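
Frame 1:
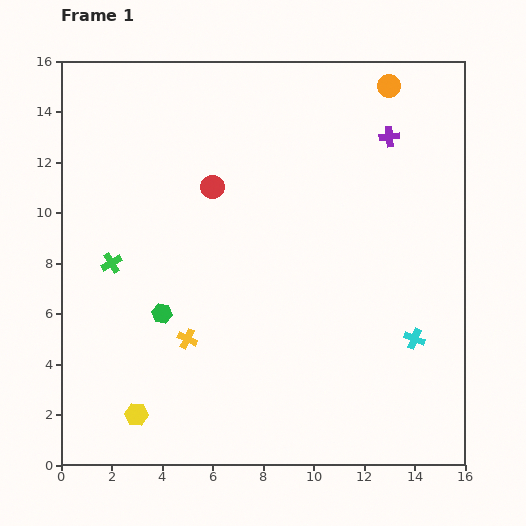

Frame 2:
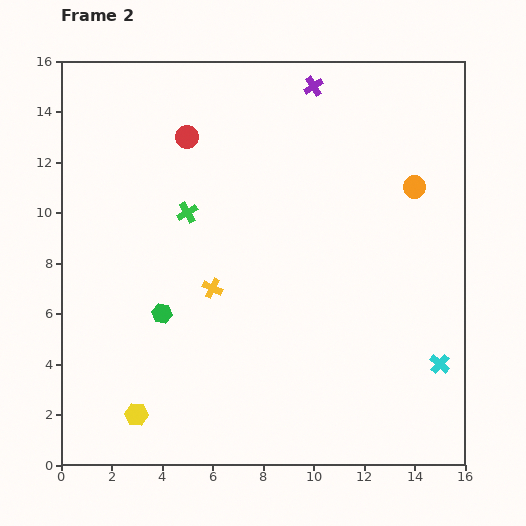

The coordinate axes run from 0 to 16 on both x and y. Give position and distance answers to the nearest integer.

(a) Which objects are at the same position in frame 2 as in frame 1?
the yellow hexagon, the green hexagon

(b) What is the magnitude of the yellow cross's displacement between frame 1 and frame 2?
2

The yellow cross moved from (5, 5) to (6, 7), a distance of √(1² + 2²) ≈ 2.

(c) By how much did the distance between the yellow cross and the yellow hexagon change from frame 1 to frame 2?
+2

Distance in frame 1: 4. Distance in frame 2: 6.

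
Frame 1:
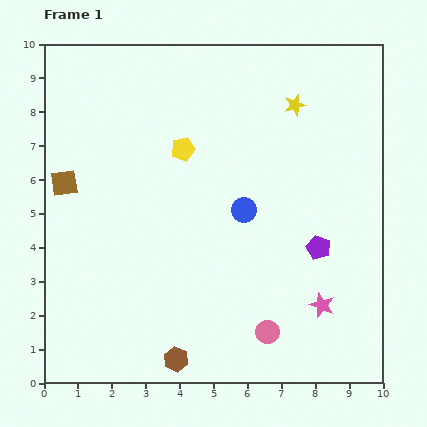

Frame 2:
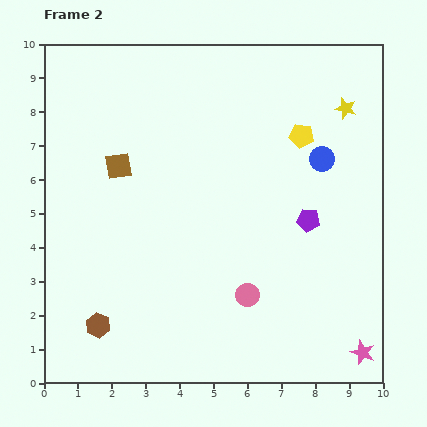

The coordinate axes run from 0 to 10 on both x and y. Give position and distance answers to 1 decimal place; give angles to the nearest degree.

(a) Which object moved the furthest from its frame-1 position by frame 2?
the yellow pentagon

(moved 3.5; next 2.7)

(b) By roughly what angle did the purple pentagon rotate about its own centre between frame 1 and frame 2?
16° counter-clockwise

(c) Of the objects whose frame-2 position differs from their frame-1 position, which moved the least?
the purple pentagon

(moved 0.9)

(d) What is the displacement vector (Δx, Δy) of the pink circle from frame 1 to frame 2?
(-0.6, 1.1)

The pink circle was at (6.6, 1.5) in frame 1 and (6.0, 2.6) in frame 2.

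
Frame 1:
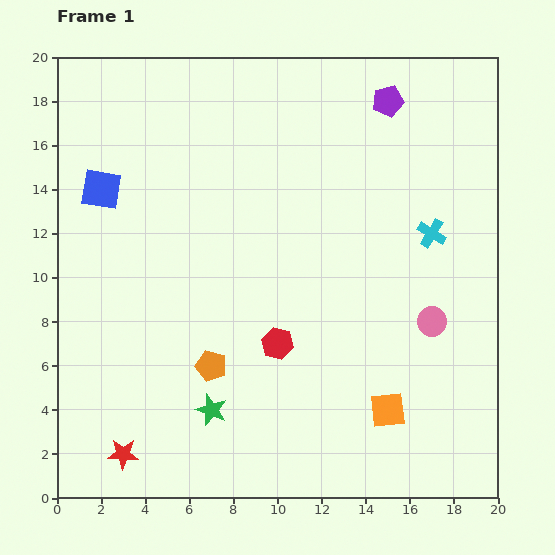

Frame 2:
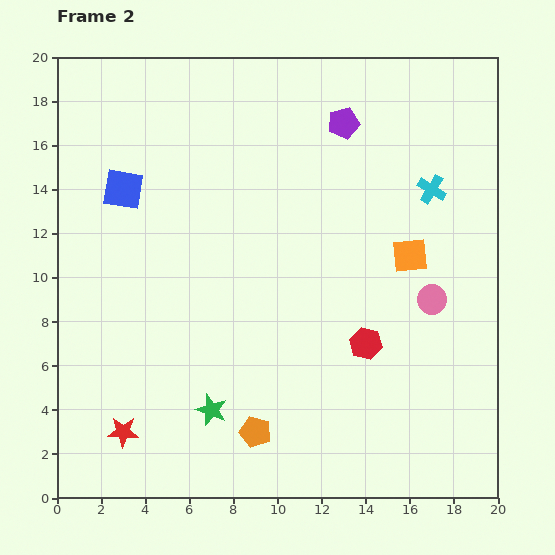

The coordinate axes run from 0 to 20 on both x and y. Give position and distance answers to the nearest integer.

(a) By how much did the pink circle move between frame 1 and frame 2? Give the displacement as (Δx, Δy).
(0, 1)

The pink circle was at (17, 8) in frame 1 and (17, 9) in frame 2.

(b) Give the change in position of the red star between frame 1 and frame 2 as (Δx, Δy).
(0, 1)

The red star was at (3, 2) in frame 1 and (3, 3) in frame 2.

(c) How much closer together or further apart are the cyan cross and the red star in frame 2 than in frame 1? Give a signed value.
+1

Distance in frame 1: 17. Distance in frame 2: 18.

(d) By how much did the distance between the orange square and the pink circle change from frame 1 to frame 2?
-2

Distance in frame 1: 4. Distance in frame 2: 2.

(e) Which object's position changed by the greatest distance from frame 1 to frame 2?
the orange square

(moved 7; next 4)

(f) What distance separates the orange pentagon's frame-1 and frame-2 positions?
4

The orange pentagon moved from (7, 6) to (9, 3), a distance of √(2² + 3²) ≈ 4.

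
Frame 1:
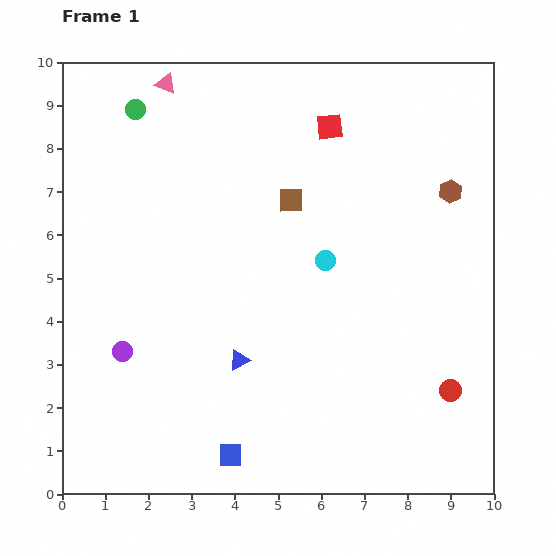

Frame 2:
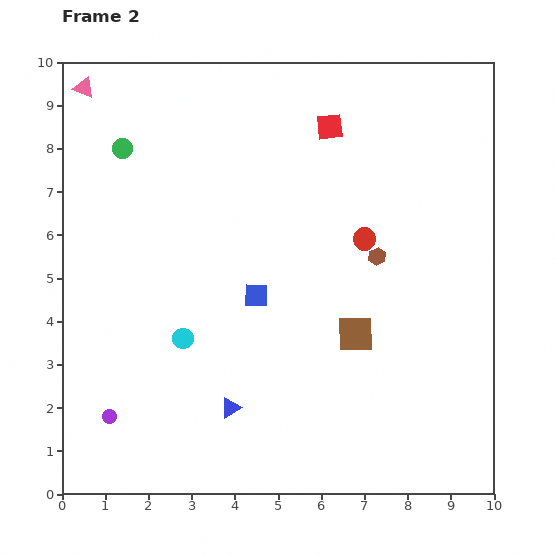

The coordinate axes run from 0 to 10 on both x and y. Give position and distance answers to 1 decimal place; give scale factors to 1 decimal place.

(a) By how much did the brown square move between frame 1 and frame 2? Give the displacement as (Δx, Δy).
(1.5, -3.1)

The brown square was at (5.3, 6.8) in frame 1 and (6.8, 3.7) in frame 2.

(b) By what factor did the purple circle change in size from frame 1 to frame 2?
0.7×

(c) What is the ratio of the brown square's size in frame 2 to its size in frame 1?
1.5×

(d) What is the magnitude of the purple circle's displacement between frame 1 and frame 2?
1.5

The purple circle moved from (1.4, 3.3) to (1.1, 1.8), a distance of √(0.3² + 1.5²) ≈ 1.5.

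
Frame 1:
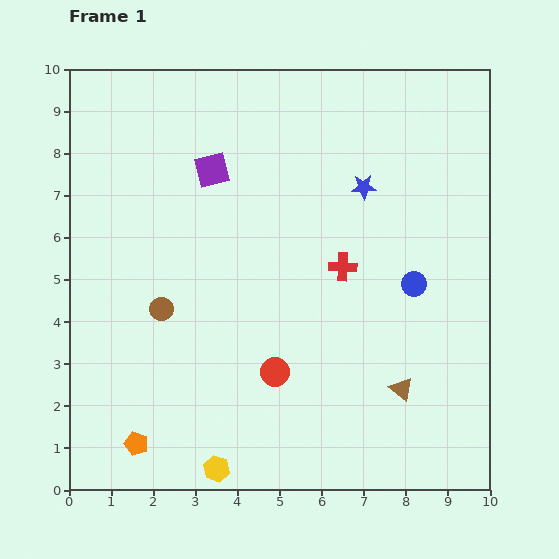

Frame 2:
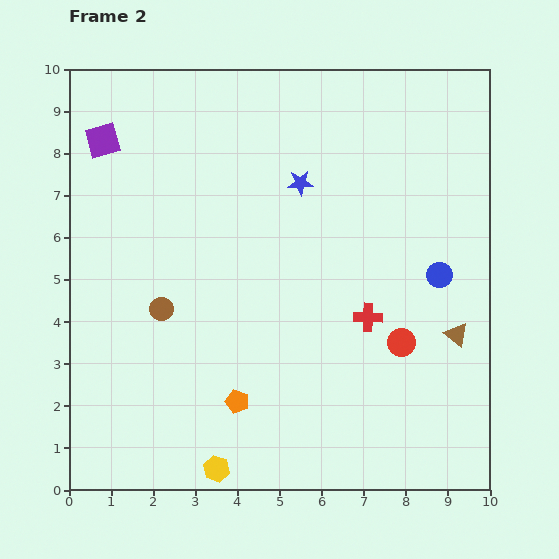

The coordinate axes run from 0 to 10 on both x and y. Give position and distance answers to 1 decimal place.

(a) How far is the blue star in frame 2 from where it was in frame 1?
1.5

The blue star moved from (7.0, 7.2) to (5.5, 7.3), a distance of √(1.5² + 0.1²) ≈ 1.5.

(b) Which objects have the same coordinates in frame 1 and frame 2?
the brown circle, the yellow hexagon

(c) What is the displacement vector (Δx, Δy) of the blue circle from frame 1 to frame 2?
(0.6, 0.2)

The blue circle was at (8.2, 4.9) in frame 1 and (8.8, 5.1) in frame 2.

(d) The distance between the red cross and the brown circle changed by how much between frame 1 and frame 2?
+0.5

Distance in frame 1: 4.4. Distance in frame 2: 4.9.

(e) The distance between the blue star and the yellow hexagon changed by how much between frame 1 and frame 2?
-0.5

Distance in frame 1: 7.6. Distance in frame 2: 7.1.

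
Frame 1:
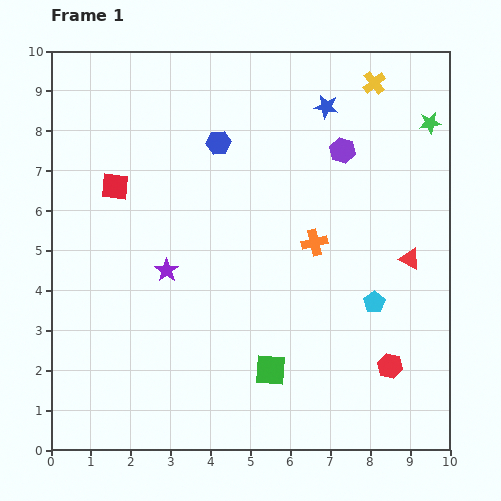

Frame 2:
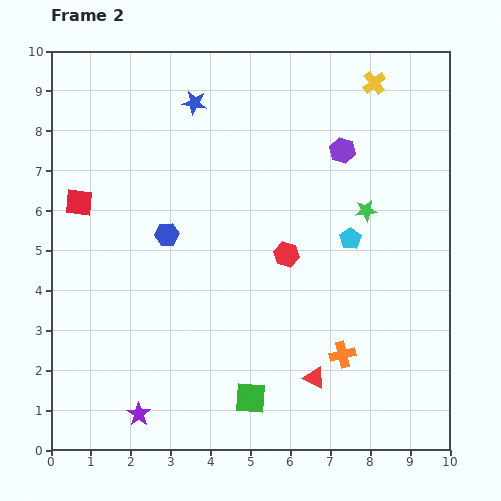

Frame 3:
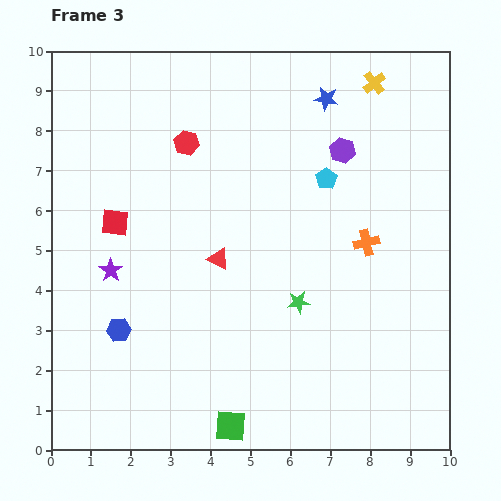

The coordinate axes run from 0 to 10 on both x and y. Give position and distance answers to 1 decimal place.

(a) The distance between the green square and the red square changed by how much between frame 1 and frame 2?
+0.5

Distance in frame 1: 6.0. Distance in frame 2: 6.5.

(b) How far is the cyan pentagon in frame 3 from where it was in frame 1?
3.3

The cyan pentagon moved from (8.1, 3.7) to (6.9, 6.8), a distance of √(1.2² + 3.1²) ≈ 3.3.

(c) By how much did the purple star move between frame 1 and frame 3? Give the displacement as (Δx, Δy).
(-1.4, 0.0)

The purple star was at (2.9, 4.5) in frame 1 and (1.5, 4.5) in frame 3.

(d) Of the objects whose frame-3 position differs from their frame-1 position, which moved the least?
the blue star

(moved 0.2)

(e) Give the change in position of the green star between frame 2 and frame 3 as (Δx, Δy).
(-1.7, -2.3)

The green star was at (7.9, 6.0) in frame 2 and (6.2, 3.7) in frame 3.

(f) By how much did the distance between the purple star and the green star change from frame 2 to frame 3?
-2.8

Distance in frame 2: 7.6. Distance in frame 3: 4.8.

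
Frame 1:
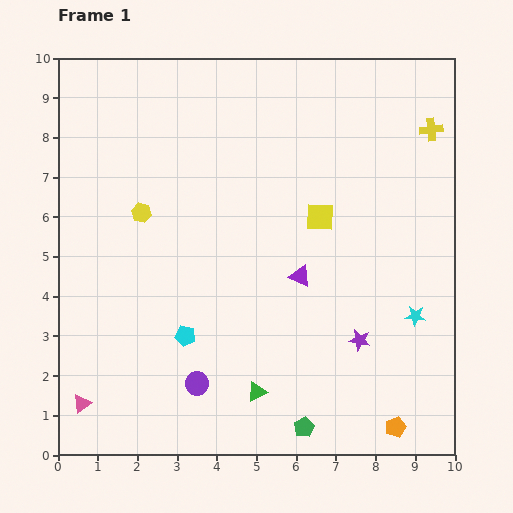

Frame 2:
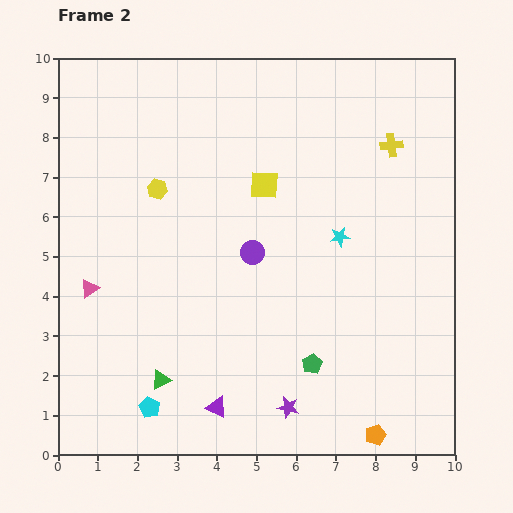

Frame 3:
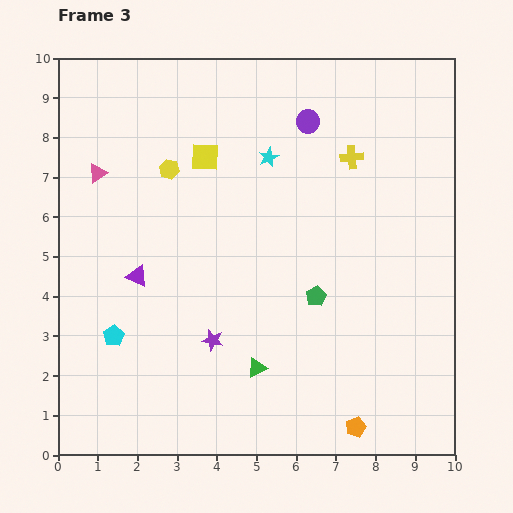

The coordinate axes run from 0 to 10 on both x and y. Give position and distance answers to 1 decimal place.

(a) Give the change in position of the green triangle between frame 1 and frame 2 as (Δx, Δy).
(-2.4, 0.3)

The green triangle was at (5.0, 1.6) in frame 1 and (2.6, 1.9) in frame 2.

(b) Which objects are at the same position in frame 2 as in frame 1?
none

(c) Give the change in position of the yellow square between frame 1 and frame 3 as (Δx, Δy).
(-2.9, 1.5)

The yellow square was at (6.6, 6.0) in frame 1 and (3.7, 7.5) in frame 3.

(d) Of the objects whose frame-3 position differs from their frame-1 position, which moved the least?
the green triangle

(moved 0.6)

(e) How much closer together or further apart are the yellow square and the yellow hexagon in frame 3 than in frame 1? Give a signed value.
-3.6

Distance in frame 1: 4.5. Distance in frame 3: 0.9.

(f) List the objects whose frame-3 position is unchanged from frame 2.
none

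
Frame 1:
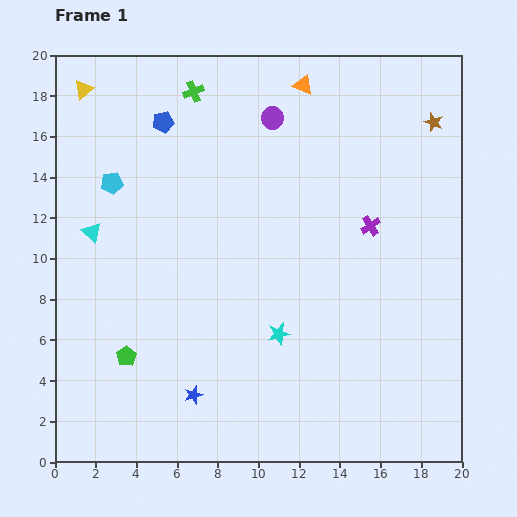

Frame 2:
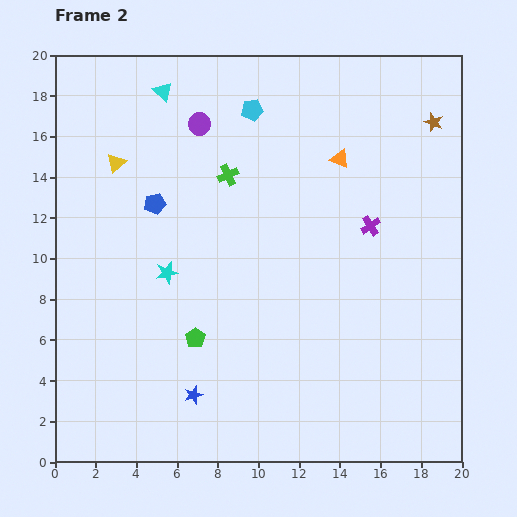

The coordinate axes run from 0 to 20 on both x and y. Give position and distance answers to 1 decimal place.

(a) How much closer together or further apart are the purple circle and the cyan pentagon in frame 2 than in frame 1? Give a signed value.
-5.8

Distance in frame 1: 8.5. Distance in frame 2: 2.7.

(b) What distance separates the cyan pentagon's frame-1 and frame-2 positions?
7.8

The cyan pentagon moved from (2.8, 13.7) to (9.7, 17.3), a distance of √(6.9² + 3.6²) ≈ 7.8.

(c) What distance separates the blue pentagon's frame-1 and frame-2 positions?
4.0

The blue pentagon moved from (5.3, 16.7) to (4.9, 12.7), a distance of √(0.4² + 4.0²) ≈ 4.0.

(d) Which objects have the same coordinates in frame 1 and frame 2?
the blue star, the brown star, the purple cross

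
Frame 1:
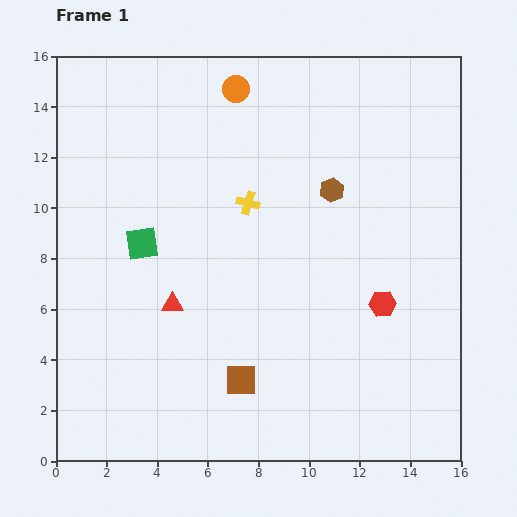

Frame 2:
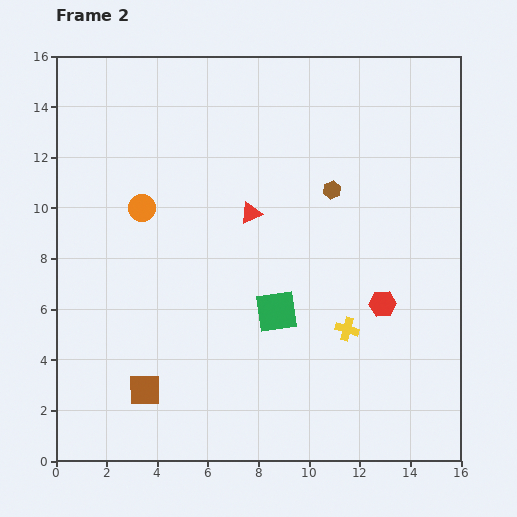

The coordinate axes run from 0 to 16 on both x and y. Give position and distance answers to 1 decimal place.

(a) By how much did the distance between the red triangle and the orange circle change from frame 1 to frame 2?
-4.6

Distance in frame 1: 8.9. Distance in frame 2: 4.3.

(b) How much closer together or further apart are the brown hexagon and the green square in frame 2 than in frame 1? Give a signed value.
-2.5

Distance in frame 1: 7.8. Distance in frame 2: 5.3.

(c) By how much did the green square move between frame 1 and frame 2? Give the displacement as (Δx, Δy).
(5.3, -2.7)

The green square was at (3.4, 8.6) in frame 1 and (8.7, 5.9) in frame 2.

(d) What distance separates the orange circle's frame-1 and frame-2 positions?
6.0

The orange circle moved from (7.1, 14.7) to (3.4, 10.0), a distance of √(3.7² + 4.7²) ≈ 6.0.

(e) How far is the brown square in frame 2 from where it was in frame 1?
3.8

The brown square moved from (7.3, 3.2) to (3.5, 2.8), a distance of √(3.8² + 0.4²) ≈ 3.8.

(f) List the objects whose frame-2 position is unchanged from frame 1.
the red hexagon, the brown hexagon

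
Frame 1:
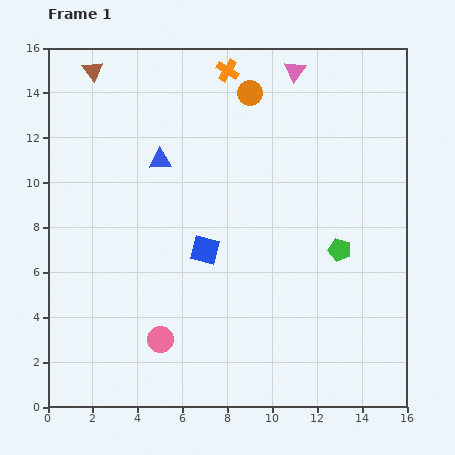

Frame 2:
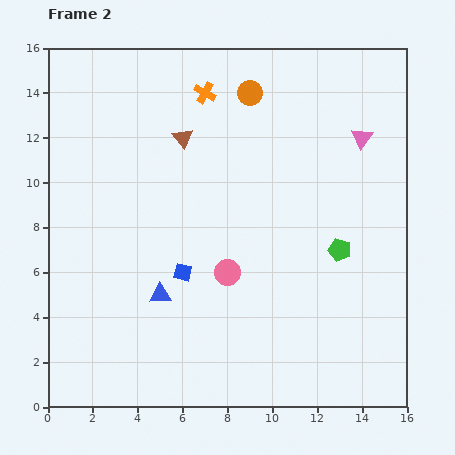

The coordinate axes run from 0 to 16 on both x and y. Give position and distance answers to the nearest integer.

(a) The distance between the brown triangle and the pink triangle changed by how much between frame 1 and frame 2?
-1

Distance in frame 1: 9. Distance in frame 2: 8.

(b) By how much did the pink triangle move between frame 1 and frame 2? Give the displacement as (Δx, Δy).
(3, -3)

The pink triangle was at (11, 15) in frame 1 and (14, 12) in frame 2.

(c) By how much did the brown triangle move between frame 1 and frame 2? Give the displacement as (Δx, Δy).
(4, -3)

The brown triangle was at (2, 15) in frame 1 and (6, 12) in frame 2.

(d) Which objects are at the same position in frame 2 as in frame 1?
the orange circle, the green pentagon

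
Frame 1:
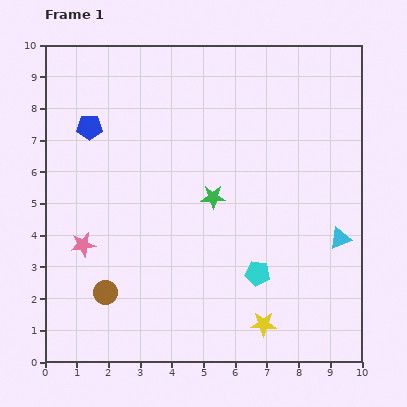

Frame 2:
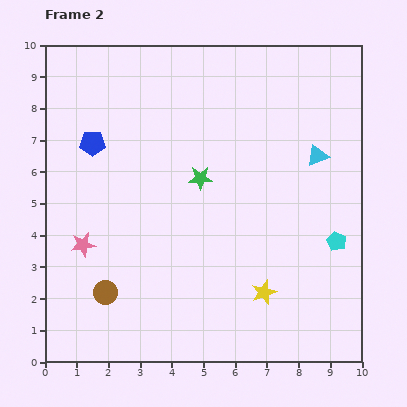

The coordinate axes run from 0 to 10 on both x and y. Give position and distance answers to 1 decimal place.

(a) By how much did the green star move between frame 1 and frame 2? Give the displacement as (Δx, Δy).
(-0.4, 0.6)

The green star was at (5.3, 5.2) in frame 1 and (4.9, 5.8) in frame 2.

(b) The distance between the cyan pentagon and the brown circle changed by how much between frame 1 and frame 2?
+2.7

Distance in frame 1: 4.8. Distance in frame 2: 7.5.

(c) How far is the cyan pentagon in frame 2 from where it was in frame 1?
2.7

The cyan pentagon moved from (6.7, 2.8) to (9.2, 3.8), a distance of √(2.5² + 1.0²) ≈ 2.7.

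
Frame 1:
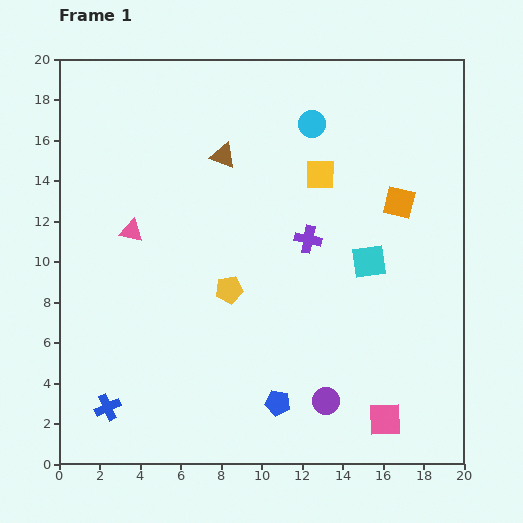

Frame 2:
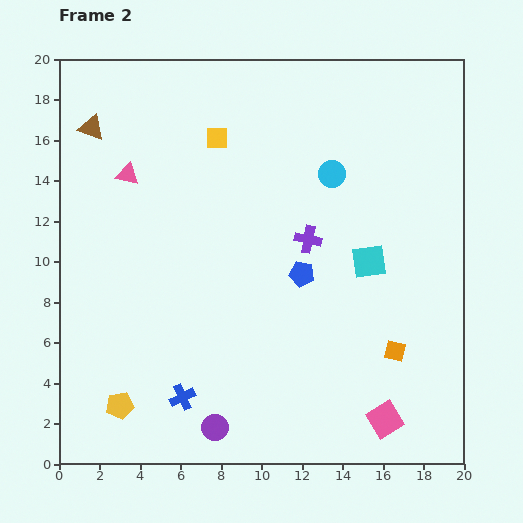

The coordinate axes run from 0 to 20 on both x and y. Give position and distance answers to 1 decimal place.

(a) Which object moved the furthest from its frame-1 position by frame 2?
the yellow pentagon

(moved 7.9; next 7.3)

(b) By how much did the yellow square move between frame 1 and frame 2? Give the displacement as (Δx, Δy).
(-5.1, 1.8)

The yellow square was at (12.9, 14.3) in frame 1 and (7.8, 16.1) in frame 2.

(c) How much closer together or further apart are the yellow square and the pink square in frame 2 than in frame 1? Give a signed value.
+3.7

Distance in frame 1: 12.5. Distance in frame 2: 16.2.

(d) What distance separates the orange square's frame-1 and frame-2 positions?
7.3

The orange square moved from (16.8, 12.9) to (16.6, 5.6), a distance of √(0.2² + 7.3²) ≈ 7.3.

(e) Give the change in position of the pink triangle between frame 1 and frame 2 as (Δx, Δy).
(-0.2, 2.8)

The pink triangle was at (3.6, 11.5) in frame 1 and (3.4, 14.3) in frame 2.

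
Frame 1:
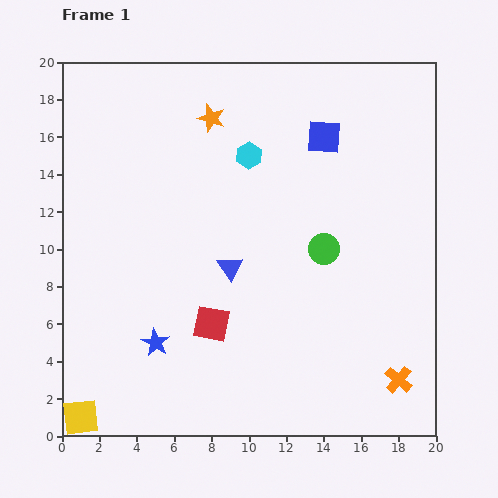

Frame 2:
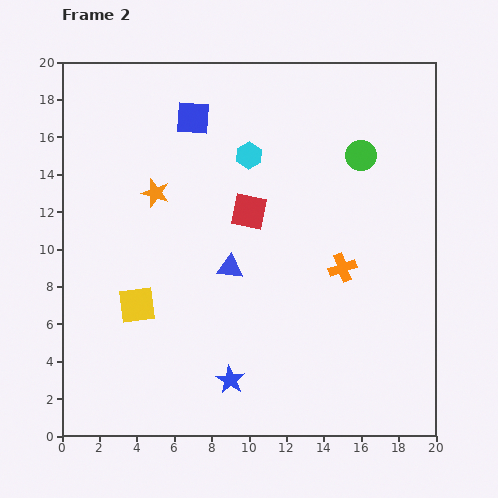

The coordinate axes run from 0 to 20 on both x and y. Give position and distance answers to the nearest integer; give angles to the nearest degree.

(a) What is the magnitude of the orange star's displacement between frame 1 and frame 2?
5

The orange star moved from (8, 17) to (5, 13), a distance of √(3² + 4²) ≈ 5.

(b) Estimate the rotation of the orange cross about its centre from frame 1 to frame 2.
31° clockwise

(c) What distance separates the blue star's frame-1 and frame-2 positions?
4

The blue star moved from (5, 5) to (9, 3), a distance of √(4² + 2²) ≈ 4.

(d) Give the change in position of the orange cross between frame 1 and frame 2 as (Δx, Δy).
(-3, 6)

The orange cross was at (18, 3) in frame 1 and (15, 9) in frame 2.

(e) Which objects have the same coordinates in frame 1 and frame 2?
the cyan hexagon, the blue triangle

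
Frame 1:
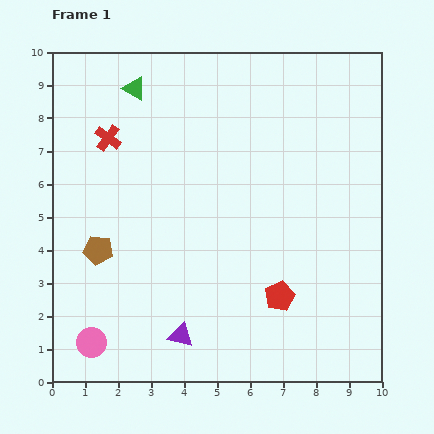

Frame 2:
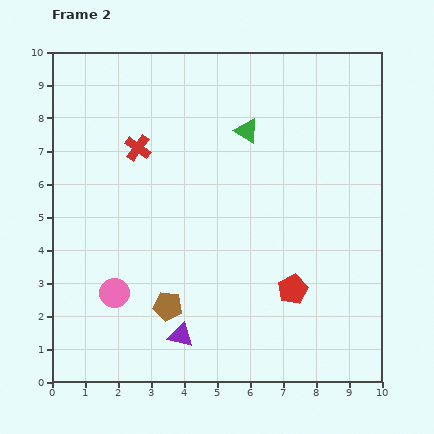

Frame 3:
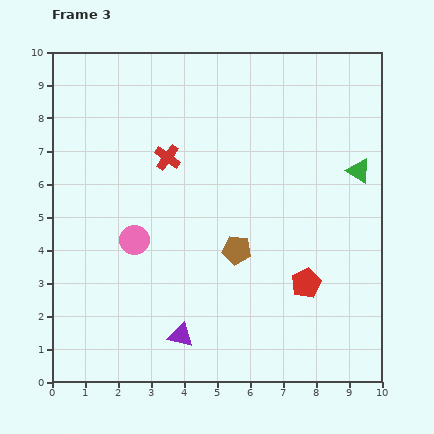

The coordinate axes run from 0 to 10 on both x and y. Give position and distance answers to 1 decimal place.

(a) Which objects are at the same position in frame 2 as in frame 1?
the purple triangle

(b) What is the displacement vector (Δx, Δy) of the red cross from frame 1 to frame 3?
(1.8, -0.6)

The red cross was at (1.7, 7.4) in frame 1 and (3.5, 6.8) in frame 3.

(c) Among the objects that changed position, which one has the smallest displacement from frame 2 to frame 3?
the red pentagon

(moved 0.4)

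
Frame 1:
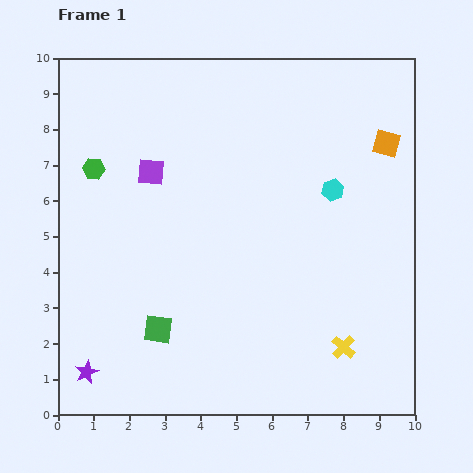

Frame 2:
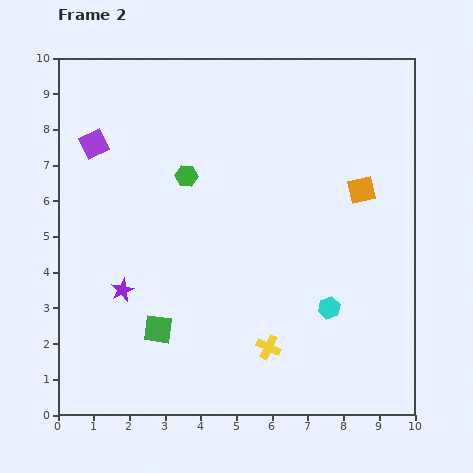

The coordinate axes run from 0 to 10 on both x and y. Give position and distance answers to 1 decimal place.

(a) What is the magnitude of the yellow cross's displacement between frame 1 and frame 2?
2.1

The yellow cross moved from (8.0, 1.9) to (5.9, 1.9), a distance of √(2.1² + 0.0²) ≈ 2.1.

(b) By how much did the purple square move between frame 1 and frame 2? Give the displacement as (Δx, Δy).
(-1.6, 0.8)

The purple square was at (2.6, 6.8) in frame 1 and (1.0, 7.6) in frame 2.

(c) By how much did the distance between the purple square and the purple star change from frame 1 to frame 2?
-1.7

Distance in frame 1: 5.9. Distance in frame 2: 4.2.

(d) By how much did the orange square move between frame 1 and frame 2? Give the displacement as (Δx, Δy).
(-0.7, -1.3)

The orange square was at (9.2, 7.6) in frame 1 and (8.5, 6.3) in frame 2.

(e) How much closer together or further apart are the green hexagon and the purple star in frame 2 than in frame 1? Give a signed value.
-2.0

Distance in frame 1: 5.7. Distance in frame 2: 3.7.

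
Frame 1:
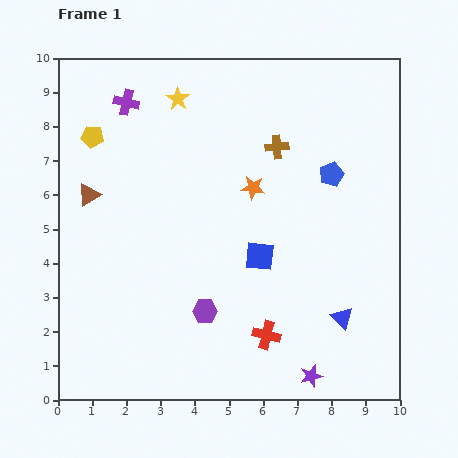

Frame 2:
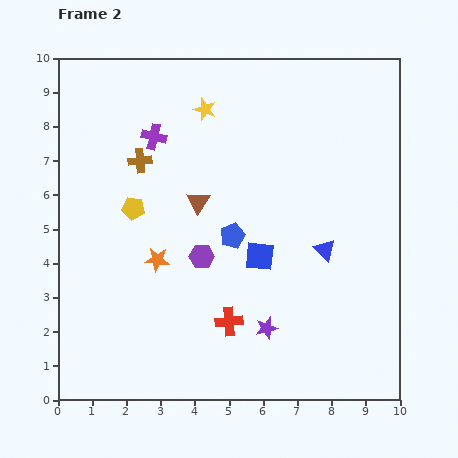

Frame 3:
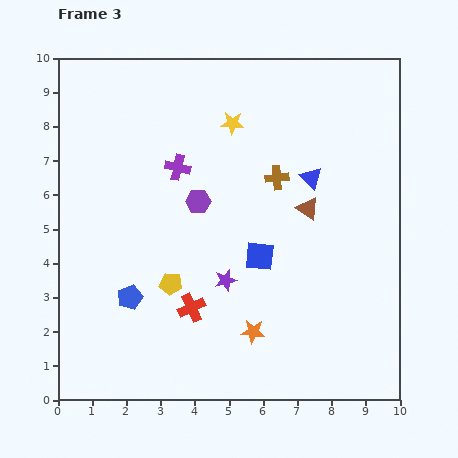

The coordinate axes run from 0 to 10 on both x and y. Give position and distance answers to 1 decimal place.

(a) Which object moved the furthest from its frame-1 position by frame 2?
the brown cross

(moved 4.0; next 3.5)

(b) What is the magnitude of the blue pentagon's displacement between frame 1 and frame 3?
6.9

The blue pentagon moved from (8.0, 6.6) to (2.1, 3.0), a distance of √(5.9² + 3.6²) ≈ 6.9.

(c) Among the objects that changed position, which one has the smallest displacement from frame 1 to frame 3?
the brown cross

(moved 0.9)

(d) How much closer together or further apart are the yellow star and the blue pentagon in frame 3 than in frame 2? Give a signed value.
+2.1

Distance in frame 2: 3.8. Distance in frame 3: 5.9.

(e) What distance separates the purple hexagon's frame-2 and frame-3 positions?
1.6

The purple hexagon moved from (4.2, 4.2) to (4.1, 5.8), a distance of √(0.1² + 1.6²) ≈ 1.6.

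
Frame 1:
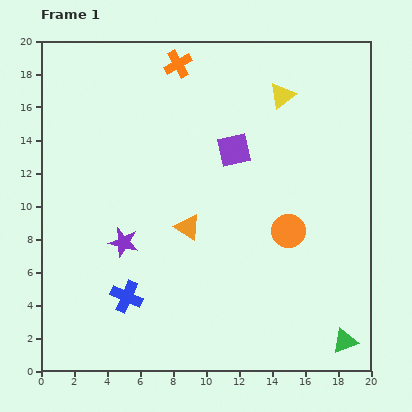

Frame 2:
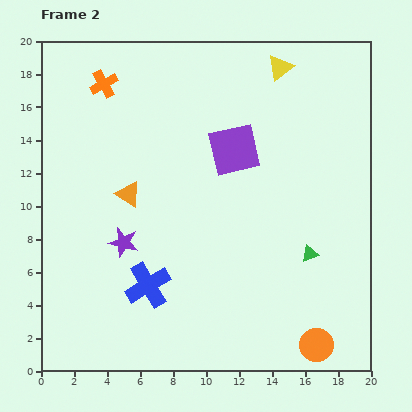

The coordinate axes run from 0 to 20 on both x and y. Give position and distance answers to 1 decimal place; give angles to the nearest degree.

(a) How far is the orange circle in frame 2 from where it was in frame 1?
7.1

The orange circle moved from (15.0, 8.5) to (16.7, 1.6), a distance of √(1.7² + 6.9²) ≈ 7.1.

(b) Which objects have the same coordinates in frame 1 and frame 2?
the purple star, the purple square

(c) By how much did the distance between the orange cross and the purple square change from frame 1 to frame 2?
+2.7

Distance in frame 1: 6.2. Distance in frame 2: 8.9.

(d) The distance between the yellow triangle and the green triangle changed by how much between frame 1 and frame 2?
-4.0

Distance in frame 1: 15.4. Distance in frame 2: 11.4.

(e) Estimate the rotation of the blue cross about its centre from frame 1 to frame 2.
35° clockwise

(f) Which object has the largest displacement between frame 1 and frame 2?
the orange circle

(moved 7.1; next 5.7)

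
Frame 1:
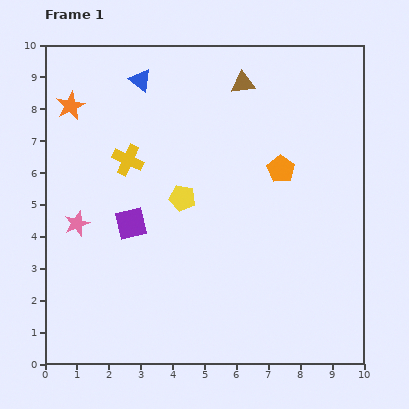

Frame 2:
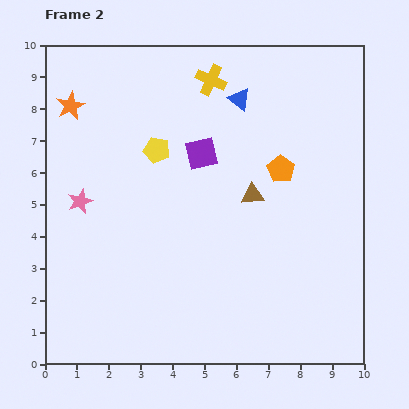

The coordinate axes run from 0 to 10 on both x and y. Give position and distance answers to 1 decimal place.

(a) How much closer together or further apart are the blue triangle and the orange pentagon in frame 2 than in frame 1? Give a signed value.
-2.6

Distance in frame 1: 5.2. Distance in frame 2: 2.6.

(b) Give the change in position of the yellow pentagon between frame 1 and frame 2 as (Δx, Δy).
(-0.8, 1.5)

The yellow pentagon was at (4.3, 5.2) in frame 1 and (3.5, 6.7) in frame 2.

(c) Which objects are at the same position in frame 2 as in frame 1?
the orange star, the orange pentagon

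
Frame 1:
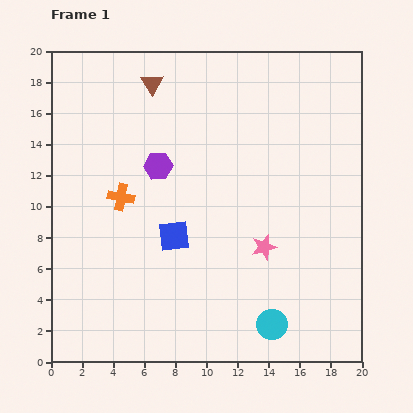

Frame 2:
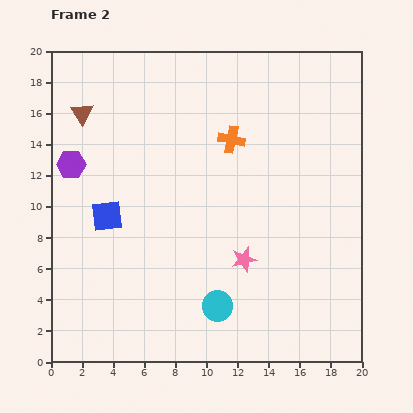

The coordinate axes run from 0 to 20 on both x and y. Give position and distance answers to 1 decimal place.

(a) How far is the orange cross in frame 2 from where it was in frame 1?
8.0

The orange cross moved from (4.5, 10.6) to (11.6, 14.3), a distance of √(7.1² + 3.7²) ≈ 8.0.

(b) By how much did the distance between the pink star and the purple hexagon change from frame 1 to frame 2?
+4.1

Distance in frame 1: 8.6. Distance in frame 2: 12.7.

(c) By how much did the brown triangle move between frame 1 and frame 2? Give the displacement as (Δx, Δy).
(-4.5, -1.9)

The brown triangle was at (6.5, 17.9) in frame 1 and (2.0, 16.0) in frame 2.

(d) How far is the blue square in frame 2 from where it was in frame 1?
4.5

The blue square moved from (7.9, 8.1) to (3.6, 9.4), a distance of √(4.3² + 1.3²) ≈ 4.5.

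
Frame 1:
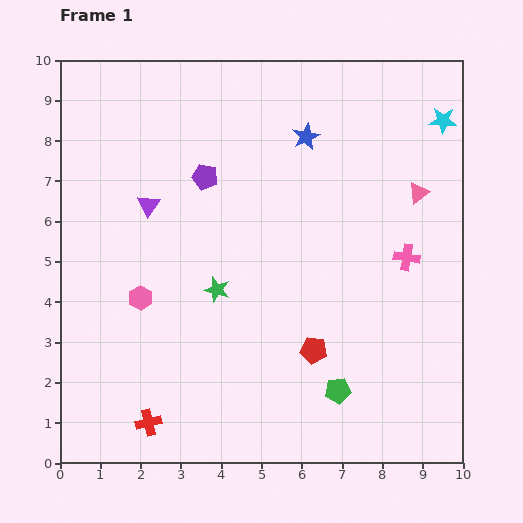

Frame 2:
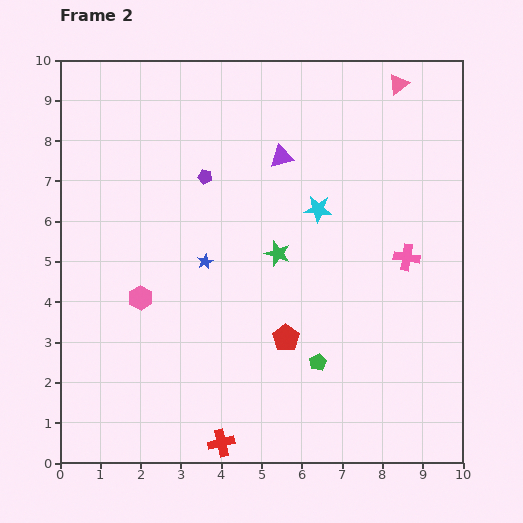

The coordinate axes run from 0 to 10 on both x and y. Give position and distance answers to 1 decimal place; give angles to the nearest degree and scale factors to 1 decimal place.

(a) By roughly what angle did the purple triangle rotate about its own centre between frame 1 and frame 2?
41° clockwise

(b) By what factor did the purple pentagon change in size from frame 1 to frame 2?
0.6×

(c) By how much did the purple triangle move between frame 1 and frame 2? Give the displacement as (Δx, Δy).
(3.3, 1.2)

The purple triangle was at (2.2, 6.4) in frame 1 and (5.5, 7.6) in frame 2.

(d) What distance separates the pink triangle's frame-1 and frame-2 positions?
2.7

The pink triangle moved from (8.9, 6.7) to (8.4, 9.4), a distance of √(0.5² + 2.7²) ≈ 2.7.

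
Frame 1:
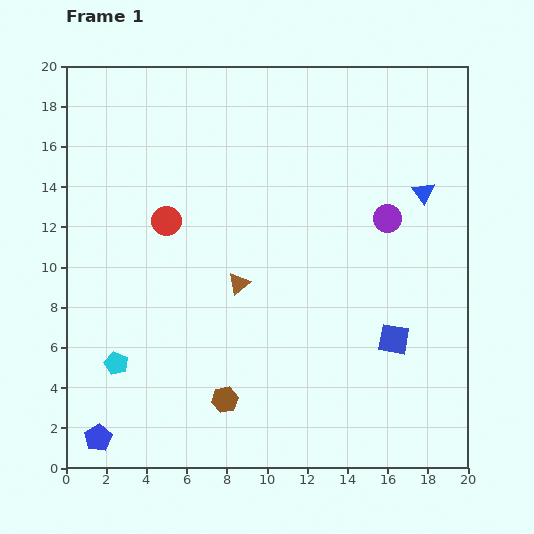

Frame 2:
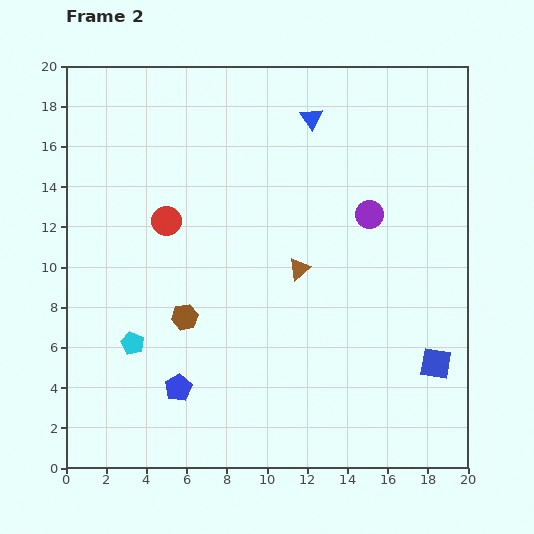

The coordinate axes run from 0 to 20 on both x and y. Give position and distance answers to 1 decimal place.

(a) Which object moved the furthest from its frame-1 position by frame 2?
the blue triangle

(moved 6.7; next 4.7)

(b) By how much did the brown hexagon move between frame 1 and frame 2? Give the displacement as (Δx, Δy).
(-2.0, 4.1)

The brown hexagon was at (7.9, 3.4) in frame 1 and (5.9, 7.5) in frame 2.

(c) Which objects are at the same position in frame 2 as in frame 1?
the red circle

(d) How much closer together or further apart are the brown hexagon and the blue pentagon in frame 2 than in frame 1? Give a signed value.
-3.1

Distance in frame 1: 6.6. Distance in frame 2: 3.5.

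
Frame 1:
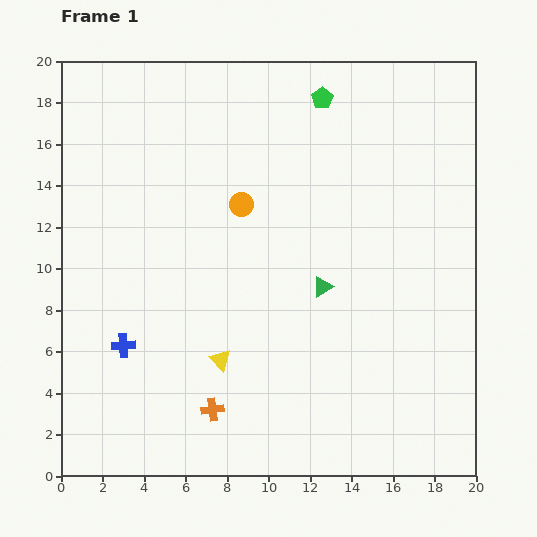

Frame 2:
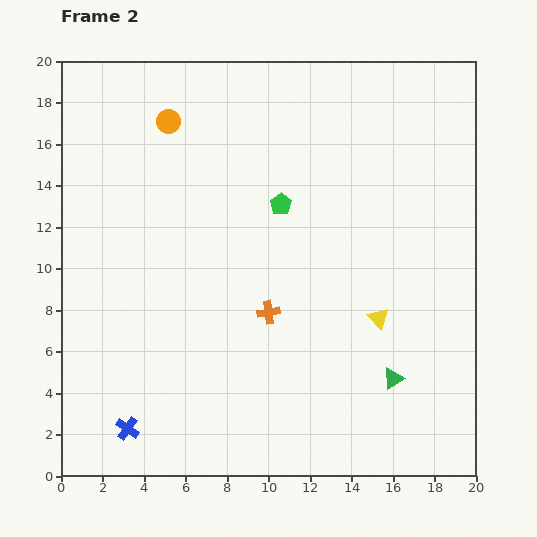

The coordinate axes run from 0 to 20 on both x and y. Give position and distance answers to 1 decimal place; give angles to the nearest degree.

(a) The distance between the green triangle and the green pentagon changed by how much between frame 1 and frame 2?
+0.9

Distance in frame 1: 9.1. Distance in frame 2: 10.0.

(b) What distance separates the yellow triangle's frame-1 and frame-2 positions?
7.9

The yellow triangle moved from (7.7, 5.6) to (15.3, 7.6), a distance of √(7.6² + 2.0²) ≈ 7.9.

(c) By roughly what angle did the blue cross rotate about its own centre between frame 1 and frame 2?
38° clockwise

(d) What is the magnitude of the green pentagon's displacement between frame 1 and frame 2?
5.5

The green pentagon moved from (12.6, 18.2) to (10.6, 13.1), a distance of √(2.0² + 5.1²) ≈ 5.5.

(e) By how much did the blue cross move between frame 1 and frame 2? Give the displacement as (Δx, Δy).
(0.2, -4.0)

The blue cross was at (3.0, 6.3) in frame 1 and (3.2, 2.3) in frame 2.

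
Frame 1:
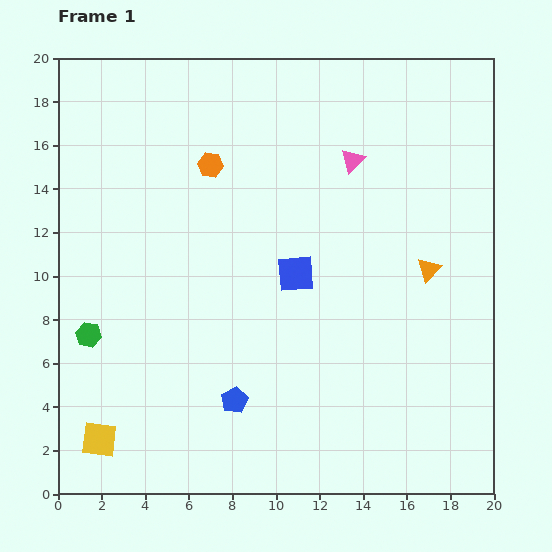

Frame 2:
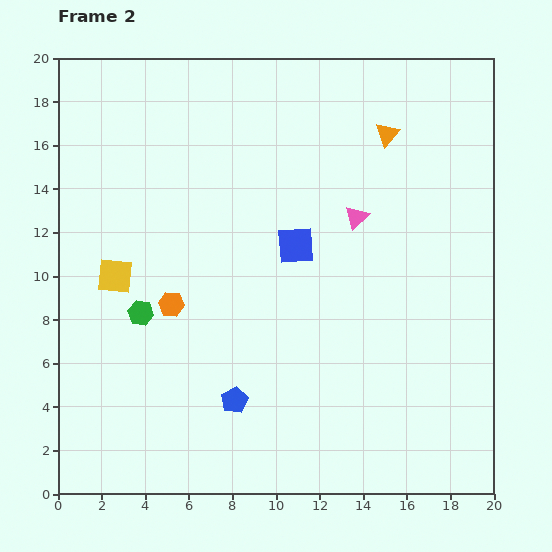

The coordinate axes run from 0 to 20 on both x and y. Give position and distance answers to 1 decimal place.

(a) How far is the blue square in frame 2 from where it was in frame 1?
1.3

The blue square moved from (10.9, 10.1) to (10.9, 11.4), a distance of √(0.0² + 1.3²) ≈ 1.3.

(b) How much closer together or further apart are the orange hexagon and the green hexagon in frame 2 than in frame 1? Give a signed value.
-8.1

Distance in frame 1: 9.6. Distance in frame 2: 1.5.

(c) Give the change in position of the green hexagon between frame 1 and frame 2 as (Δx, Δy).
(2.4, 1.0)

The green hexagon was at (1.4, 7.3) in frame 1 and (3.8, 8.3) in frame 2.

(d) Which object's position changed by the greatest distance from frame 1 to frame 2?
the yellow square

(moved 7.5; next 6.6)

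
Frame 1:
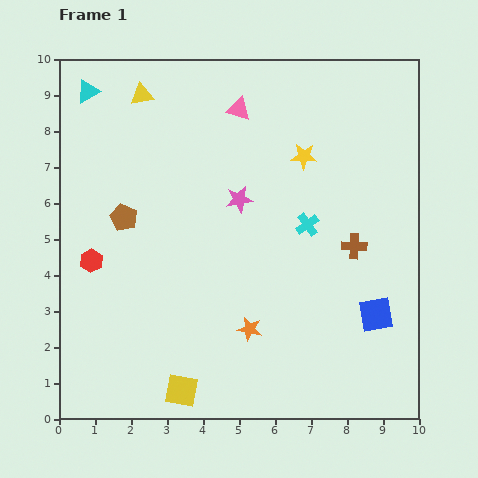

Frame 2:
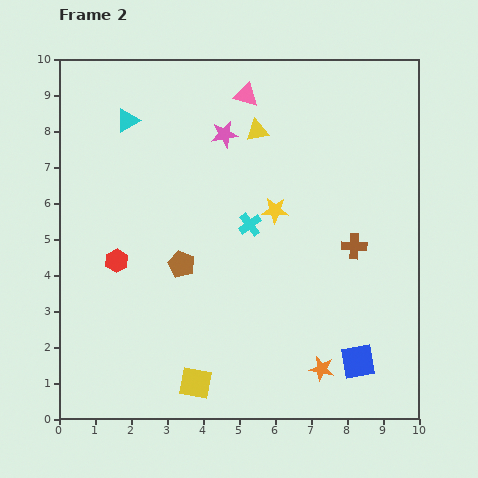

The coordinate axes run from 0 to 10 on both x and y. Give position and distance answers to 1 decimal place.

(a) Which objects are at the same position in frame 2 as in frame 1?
the brown cross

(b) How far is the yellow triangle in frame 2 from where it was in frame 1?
3.4

The yellow triangle moved from (2.3, 9.0) to (5.5, 8.0), a distance of √(3.2² + 1.0²) ≈ 3.4.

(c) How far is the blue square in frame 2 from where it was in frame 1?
1.4

The blue square moved from (8.8, 2.9) to (8.3, 1.6), a distance of √(0.5² + 1.3²) ≈ 1.4.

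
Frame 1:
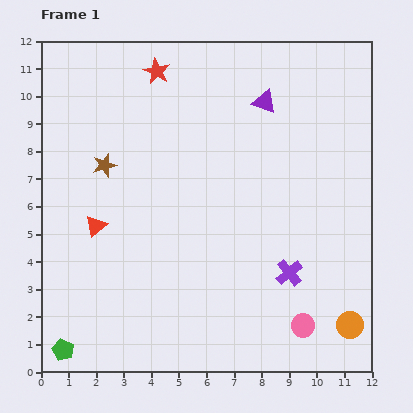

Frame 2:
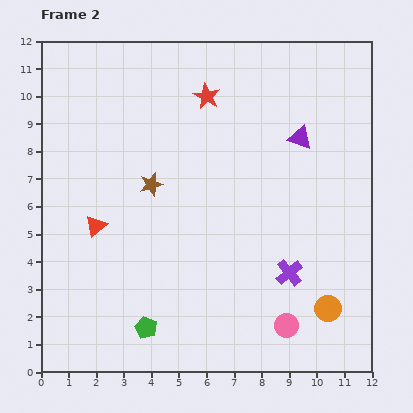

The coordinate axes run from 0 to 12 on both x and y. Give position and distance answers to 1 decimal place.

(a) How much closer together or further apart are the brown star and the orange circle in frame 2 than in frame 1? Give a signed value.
-2.8

Distance in frame 1: 10.6. Distance in frame 2: 7.8.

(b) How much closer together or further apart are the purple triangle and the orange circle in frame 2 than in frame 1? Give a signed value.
-2.4

Distance in frame 1: 8.7. Distance in frame 2: 6.3.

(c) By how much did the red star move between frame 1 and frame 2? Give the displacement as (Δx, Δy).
(1.8, -0.9)

The red star was at (4.2, 10.9) in frame 1 and (6.0, 10.0) in frame 2.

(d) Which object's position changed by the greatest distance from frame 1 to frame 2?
the green pentagon

(moved 3.1; next 2.0)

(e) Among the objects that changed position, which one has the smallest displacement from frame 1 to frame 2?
the pink circle

(moved 0.6)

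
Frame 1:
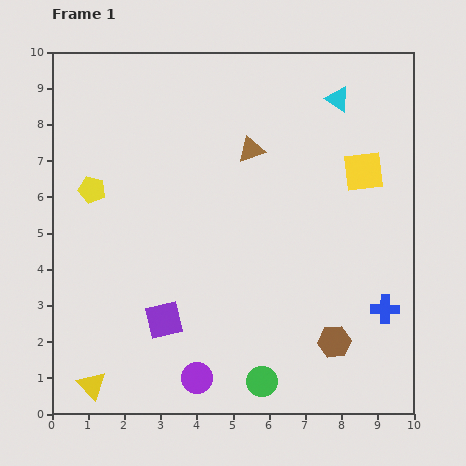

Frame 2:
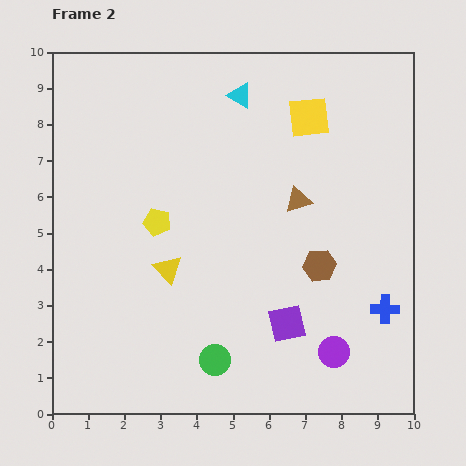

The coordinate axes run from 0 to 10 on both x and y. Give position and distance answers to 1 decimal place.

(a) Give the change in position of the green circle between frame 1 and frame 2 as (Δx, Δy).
(-1.3, 0.6)

The green circle was at (5.8, 0.9) in frame 1 and (4.5, 1.5) in frame 2.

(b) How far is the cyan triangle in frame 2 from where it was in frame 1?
2.7

The cyan triangle moved from (7.9, 8.7) to (5.2, 8.8), a distance of √(2.7² + 0.1²) ≈ 2.7.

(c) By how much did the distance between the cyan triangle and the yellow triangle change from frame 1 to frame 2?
-5.2

Distance in frame 1: 10.4. Distance in frame 2: 5.2.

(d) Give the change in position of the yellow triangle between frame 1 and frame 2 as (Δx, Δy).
(2.1, 3.2)

The yellow triangle was at (1.1, 0.8) in frame 1 and (3.2, 4.0) in frame 2.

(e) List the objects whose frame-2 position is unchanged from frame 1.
the blue cross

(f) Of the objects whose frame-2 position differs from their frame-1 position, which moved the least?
the green circle

(moved 1.4)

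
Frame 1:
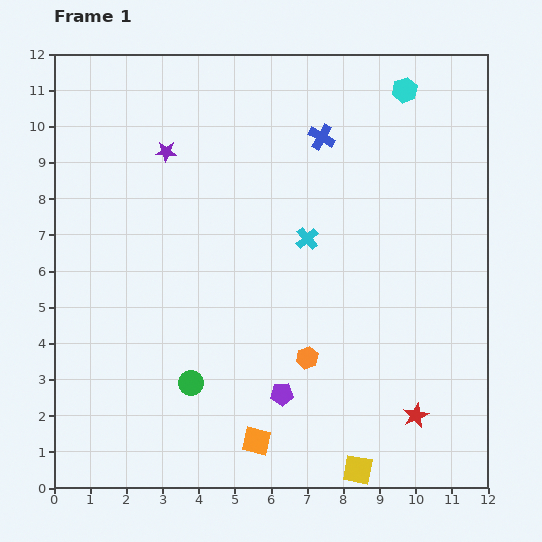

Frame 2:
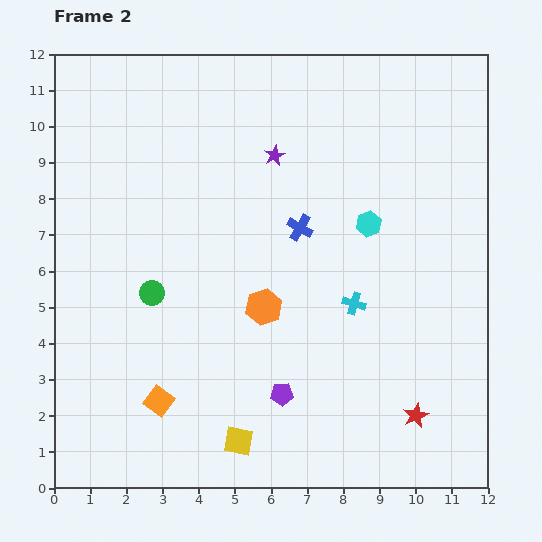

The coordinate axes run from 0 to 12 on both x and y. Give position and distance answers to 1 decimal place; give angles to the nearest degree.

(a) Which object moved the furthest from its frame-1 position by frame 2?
the cyan hexagon

(moved 3.8; next 3.4)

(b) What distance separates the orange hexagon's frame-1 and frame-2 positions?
1.8

The orange hexagon moved from (7.0, 3.6) to (5.8, 5.0), a distance of √(1.2² + 1.4²) ≈ 1.8.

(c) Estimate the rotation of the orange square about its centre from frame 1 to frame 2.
23° clockwise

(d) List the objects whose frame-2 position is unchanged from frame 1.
the red star, the purple pentagon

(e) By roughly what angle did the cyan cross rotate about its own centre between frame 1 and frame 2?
33° counter-clockwise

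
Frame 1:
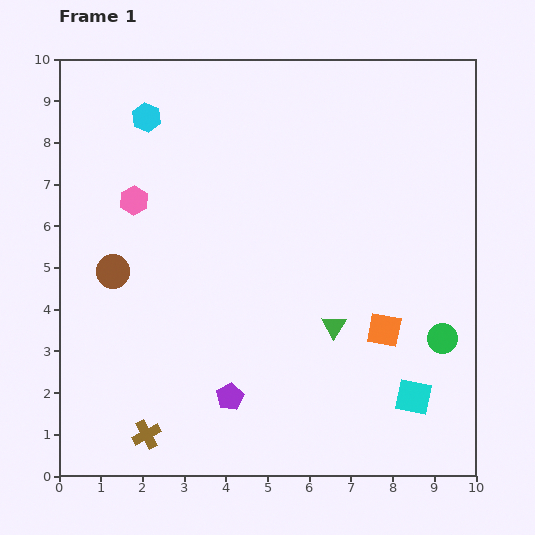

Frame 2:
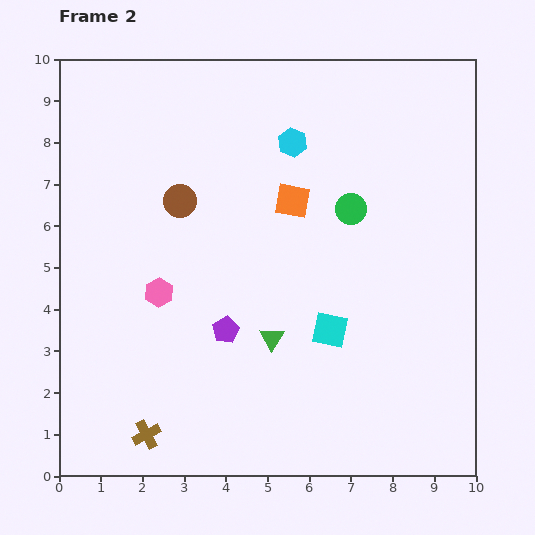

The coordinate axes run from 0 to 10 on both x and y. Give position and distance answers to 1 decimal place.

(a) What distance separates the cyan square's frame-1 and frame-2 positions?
2.6

The cyan square moved from (8.5, 1.9) to (6.5, 3.5), a distance of √(2.0² + 1.6²) ≈ 2.6.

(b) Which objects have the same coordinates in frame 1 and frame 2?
the brown cross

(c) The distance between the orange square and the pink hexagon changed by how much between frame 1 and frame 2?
-2.9

Distance in frame 1: 6.8. Distance in frame 2: 3.9.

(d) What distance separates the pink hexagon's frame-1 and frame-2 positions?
2.3

The pink hexagon moved from (1.8, 6.6) to (2.4, 4.4), a distance of √(0.6² + 2.2²) ≈ 2.3.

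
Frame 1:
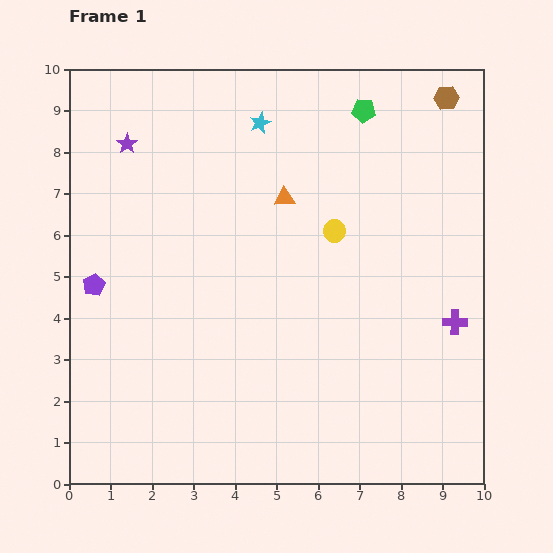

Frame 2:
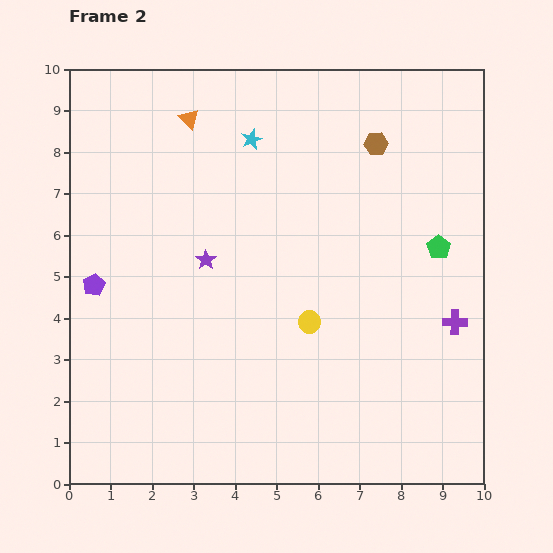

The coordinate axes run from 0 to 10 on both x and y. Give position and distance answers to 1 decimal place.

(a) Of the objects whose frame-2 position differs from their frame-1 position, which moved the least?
the cyan star

(moved 0.4)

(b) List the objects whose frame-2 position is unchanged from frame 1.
the purple cross, the purple pentagon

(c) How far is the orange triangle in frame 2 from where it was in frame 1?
3.0

The orange triangle moved from (5.2, 6.9) to (2.9, 8.8), a distance of √(2.3² + 1.9²) ≈ 3.0.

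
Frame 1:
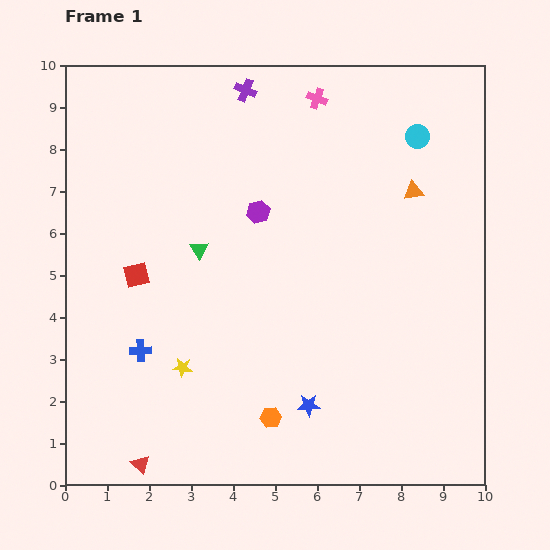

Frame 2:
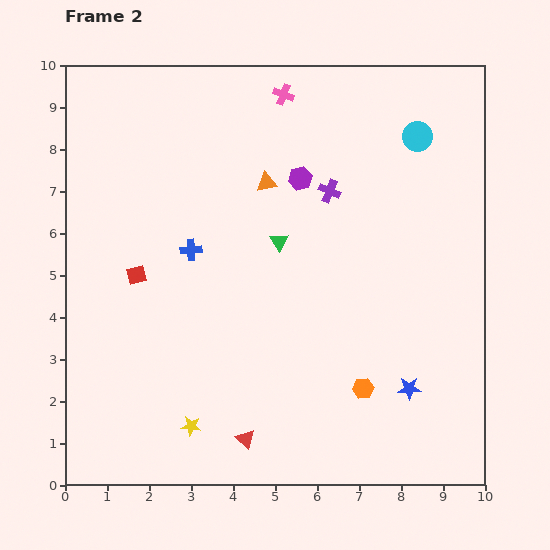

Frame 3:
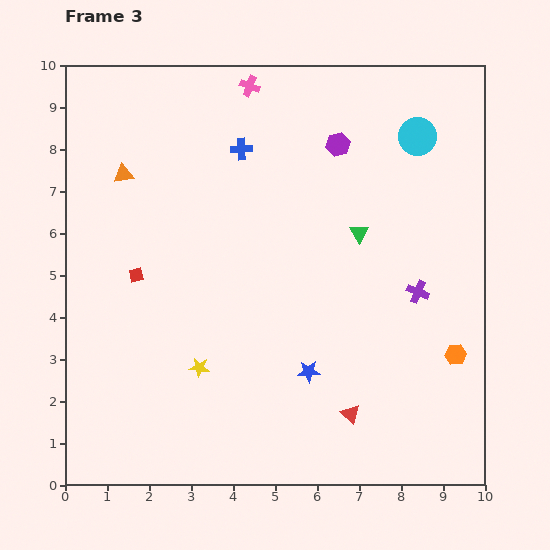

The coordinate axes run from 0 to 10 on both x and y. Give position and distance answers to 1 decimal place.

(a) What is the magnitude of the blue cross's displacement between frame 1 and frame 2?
2.7

The blue cross moved from (1.8, 3.2) to (3.0, 5.6), a distance of √(1.2² + 2.4²) ≈ 2.7.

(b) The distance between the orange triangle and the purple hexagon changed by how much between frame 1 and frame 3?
+1.4

Distance in frame 1: 3.7. Distance in frame 3: 5.1.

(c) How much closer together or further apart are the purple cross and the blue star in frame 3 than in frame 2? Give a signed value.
-1.9

Distance in frame 2: 5.1. Distance in frame 3: 3.2.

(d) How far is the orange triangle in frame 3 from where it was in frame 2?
3.4

The orange triangle moved from (4.8, 7.2) to (1.4, 7.4), a distance of √(3.4² + 0.2²) ≈ 3.4.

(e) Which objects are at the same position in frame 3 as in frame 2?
the cyan circle, the red square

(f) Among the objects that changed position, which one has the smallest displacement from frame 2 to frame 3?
the pink cross

(moved 0.8)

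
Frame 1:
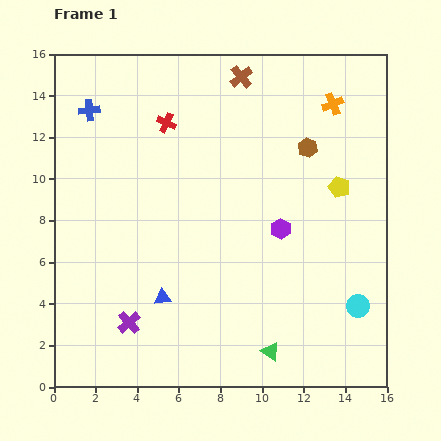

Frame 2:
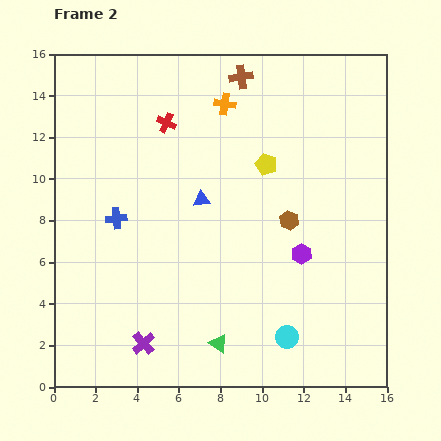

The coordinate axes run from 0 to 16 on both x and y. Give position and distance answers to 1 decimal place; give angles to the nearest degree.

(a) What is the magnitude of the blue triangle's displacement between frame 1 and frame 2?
5.1

The blue triangle moved from (5.2, 4.3) to (7.1, 9.0), a distance of √(1.9² + 4.7²) ≈ 5.1.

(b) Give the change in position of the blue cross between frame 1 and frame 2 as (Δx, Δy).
(1.3, -5.2)

The blue cross was at (1.7, 13.3) in frame 1 and (3.0, 8.1) in frame 2.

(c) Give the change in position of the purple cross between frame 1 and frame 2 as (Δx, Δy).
(0.7, -1.0)

The purple cross was at (3.6, 3.1) in frame 1 and (4.3, 2.1) in frame 2.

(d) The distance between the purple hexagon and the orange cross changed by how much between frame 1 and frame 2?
+1.6

Distance in frame 1: 6.5. Distance in frame 2: 8.1.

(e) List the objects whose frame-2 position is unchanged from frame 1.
the brown cross, the red cross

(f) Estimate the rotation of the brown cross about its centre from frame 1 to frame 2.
31° clockwise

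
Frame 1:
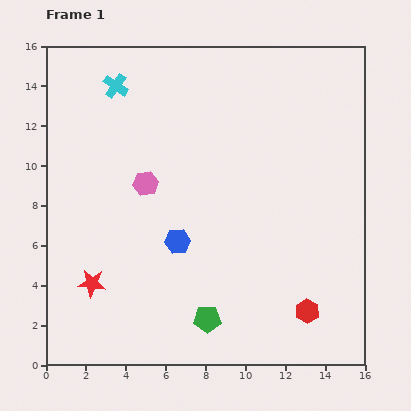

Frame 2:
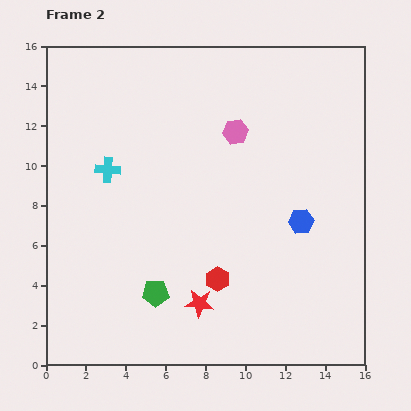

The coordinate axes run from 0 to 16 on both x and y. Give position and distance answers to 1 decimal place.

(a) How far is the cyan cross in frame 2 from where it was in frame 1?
4.2

The cyan cross moved from (3.5, 14.0) to (3.1, 9.8), a distance of √(0.4² + 4.2²) ≈ 4.2.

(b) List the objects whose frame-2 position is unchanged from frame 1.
none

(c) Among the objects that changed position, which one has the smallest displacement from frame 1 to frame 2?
the green pentagon

(moved 2.9)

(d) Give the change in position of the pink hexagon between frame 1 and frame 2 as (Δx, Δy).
(4.5, 2.6)

The pink hexagon was at (5.0, 9.1) in frame 1 and (9.5, 11.7) in frame 2.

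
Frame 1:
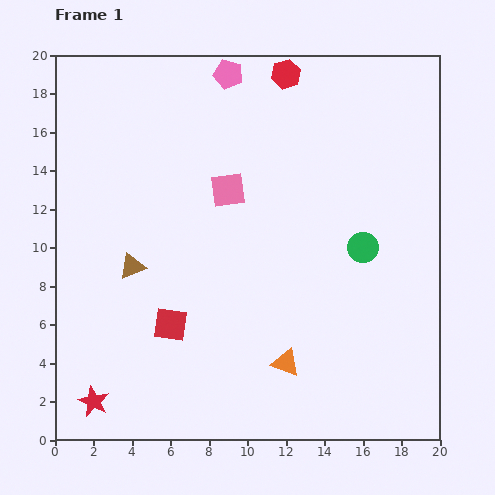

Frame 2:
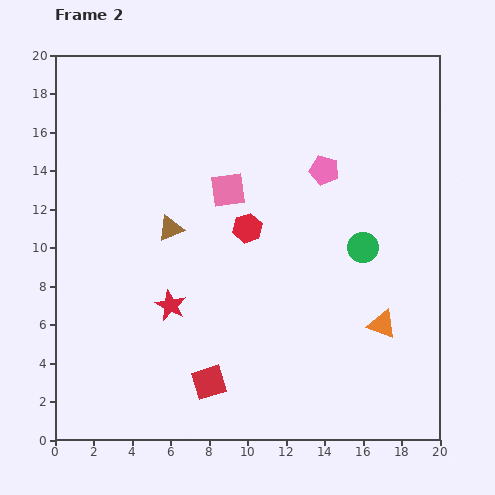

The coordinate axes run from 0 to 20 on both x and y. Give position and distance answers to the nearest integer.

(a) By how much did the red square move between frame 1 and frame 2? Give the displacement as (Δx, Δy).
(2, -3)

The red square was at (6, 6) in frame 1 and (8, 3) in frame 2.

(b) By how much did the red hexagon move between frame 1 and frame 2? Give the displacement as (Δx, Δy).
(-2, -8)

The red hexagon was at (12, 19) in frame 1 and (10, 11) in frame 2.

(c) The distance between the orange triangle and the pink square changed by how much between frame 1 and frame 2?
+2

Distance in frame 1: 9. Distance in frame 2: 11.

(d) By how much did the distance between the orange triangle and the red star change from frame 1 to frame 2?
+1

Distance in frame 1: 10. Distance in frame 2: 11.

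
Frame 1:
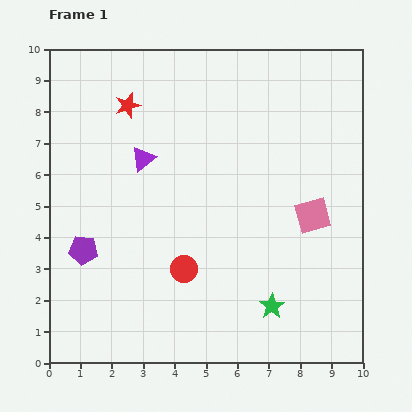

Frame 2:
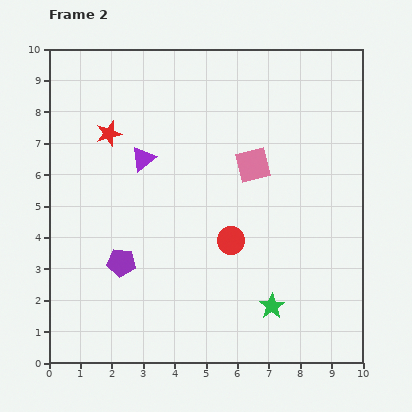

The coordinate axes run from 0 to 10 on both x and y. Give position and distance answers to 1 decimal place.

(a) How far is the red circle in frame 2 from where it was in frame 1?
1.7

The red circle moved from (4.3, 3.0) to (5.8, 3.9), a distance of √(1.5² + 0.9²) ≈ 1.7.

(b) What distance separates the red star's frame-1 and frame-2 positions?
1.1

The red star moved from (2.5, 8.2) to (1.9, 7.3), a distance of √(0.6² + 0.9²) ≈ 1.1.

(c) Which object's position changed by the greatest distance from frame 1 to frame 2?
the pink square

(moved 2.5; next 1.7)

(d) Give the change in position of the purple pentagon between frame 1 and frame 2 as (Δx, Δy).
(1.2, -0.4)

The purple pentagon was at (1.1, 3.6) in frame 1 and (2.3, 3.2) in frame 2.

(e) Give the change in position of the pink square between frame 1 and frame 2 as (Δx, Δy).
(-1.9, 1.6)

The pink square was at (8.4, 4.7) in frame 1 and (6.5, 6.3) in frame 2.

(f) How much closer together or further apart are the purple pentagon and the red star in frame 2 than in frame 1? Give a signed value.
-0.7

Distance in frame 1: 4.8. Distance in frame 2: 4.1.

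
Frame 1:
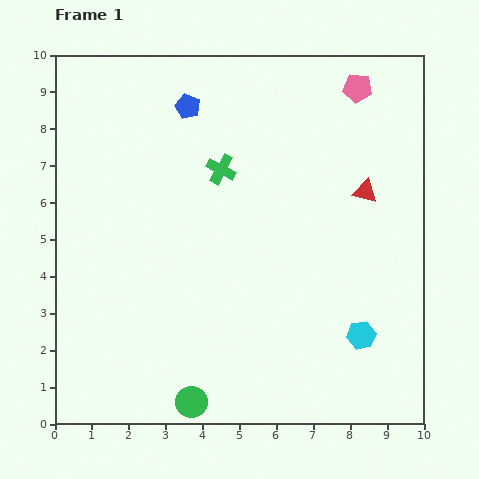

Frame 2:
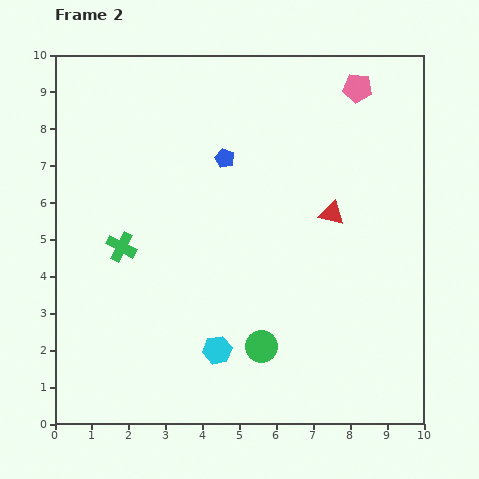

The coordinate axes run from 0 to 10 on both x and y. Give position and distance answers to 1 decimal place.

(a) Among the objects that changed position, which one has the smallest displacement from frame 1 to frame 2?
the red triangle

(moved 1.1)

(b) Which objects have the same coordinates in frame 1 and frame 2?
the pink pentagon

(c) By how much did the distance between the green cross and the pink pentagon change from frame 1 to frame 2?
+3.4

Distance in frame 1: 4.3. Distance in frame 2: 7.7.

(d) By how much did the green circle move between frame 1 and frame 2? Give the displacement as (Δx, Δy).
(1.9, 1.5)

The green circle was at (3.7, 0.6) in frame 1 and (5.6, 2.1) in frame 2.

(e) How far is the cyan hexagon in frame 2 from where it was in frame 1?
3.9

The cyan hexagon moved from (8.3, 2.4) to (4.4, 2.0), a distance of √(3.9² + 0.4²) ≈ 3.9.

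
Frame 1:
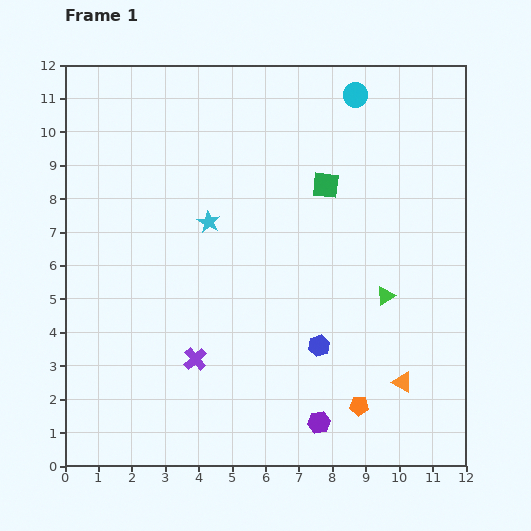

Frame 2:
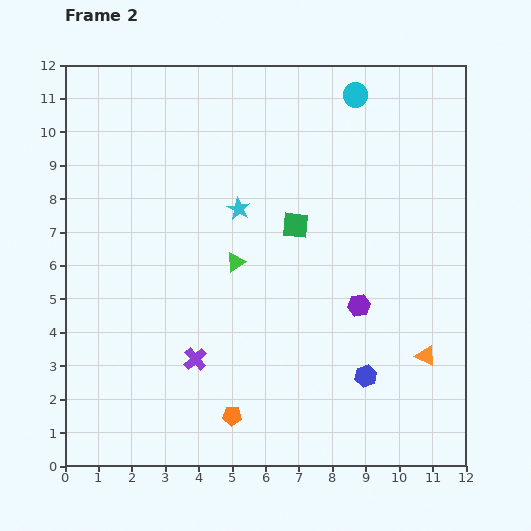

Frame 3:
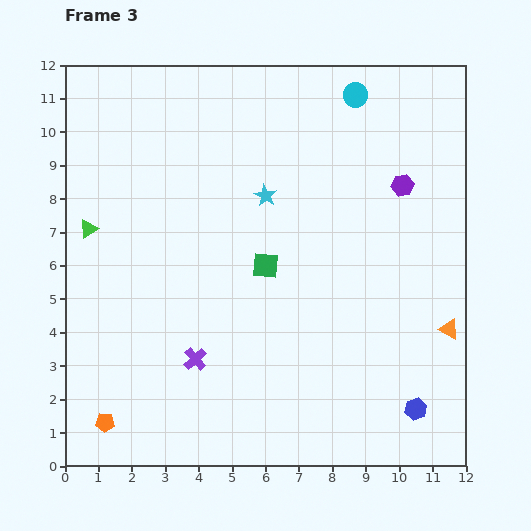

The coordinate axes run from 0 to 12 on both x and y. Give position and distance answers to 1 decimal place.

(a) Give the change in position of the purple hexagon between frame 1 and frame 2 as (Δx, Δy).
(1.2, 3.5)

The purple hexagon was at (7.6, 1.3) in frame 1 and (8.8, 4.8) in frame 2.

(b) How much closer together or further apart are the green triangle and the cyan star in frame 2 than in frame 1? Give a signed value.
-4.1

Distance in frame 1: 5.7. Distance in frame 2: 1.6.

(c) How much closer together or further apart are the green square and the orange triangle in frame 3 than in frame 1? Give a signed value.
-0.5

Distance in frame 1: 6.3. Distance in frame 3: 5.8.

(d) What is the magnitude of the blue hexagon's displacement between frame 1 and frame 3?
3.5

The blue hexagon moved from (7.6, 3.6) to (10.5, 1.7), a distance of √(2.9² + 1.9²) ≈ 3.5.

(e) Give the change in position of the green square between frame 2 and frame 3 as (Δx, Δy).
(-0.9, -1.2)

The green square was at (6.9, 7.2) in frame 2 and (6.0, 6.0) in frame 3.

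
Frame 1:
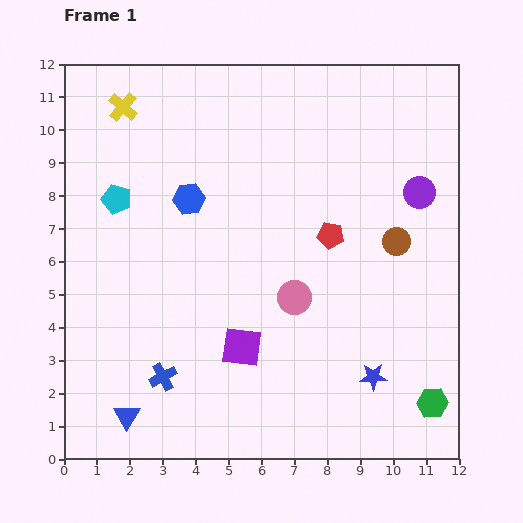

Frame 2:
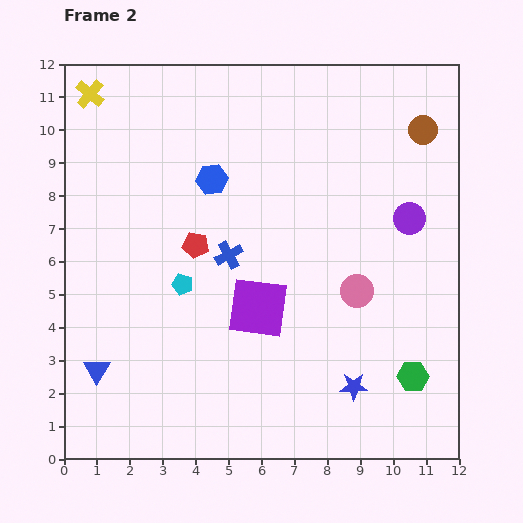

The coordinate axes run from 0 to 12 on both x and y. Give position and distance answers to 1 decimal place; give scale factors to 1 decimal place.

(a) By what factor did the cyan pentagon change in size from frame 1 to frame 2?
0.7×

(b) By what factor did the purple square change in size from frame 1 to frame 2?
1.5×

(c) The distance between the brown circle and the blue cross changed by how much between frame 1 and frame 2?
-1.2

Distance in frame 1: 8.2. Distance in frame 2: 7.0.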